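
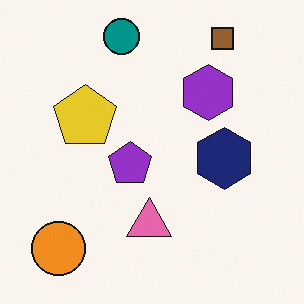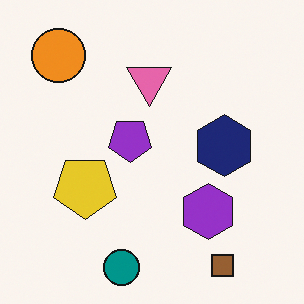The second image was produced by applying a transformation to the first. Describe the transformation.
It was flipped vertically (top ↔ bottom).

The teal circle is in the top of the first image and the bottom of the second — shapes on opposite sides of the horizontal midline have swapped in a mirror flip.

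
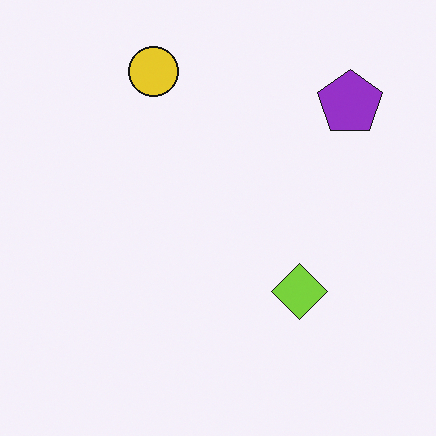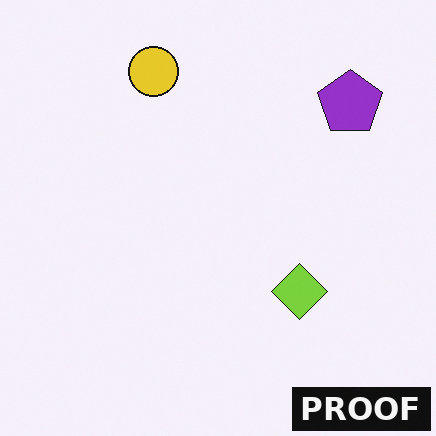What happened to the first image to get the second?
The transformation is: watermarked with the text "PROOF" in the lower-right corner.

A dark label reading "PROOF" appears in the lower-right corner.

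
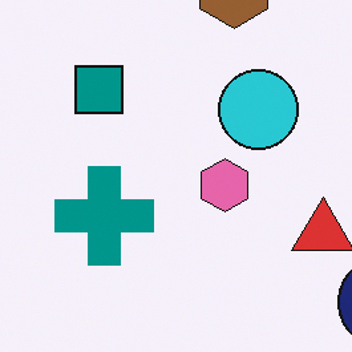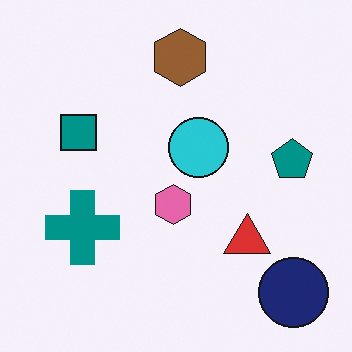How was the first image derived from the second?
This is the original image cropped slightly and scaled back up.

The visible shapes are larger and the field of view is narrower; shapes near the original edges may be partly or wholly outside the frame — a crop-and-rescale.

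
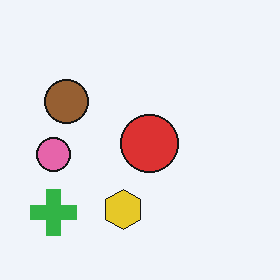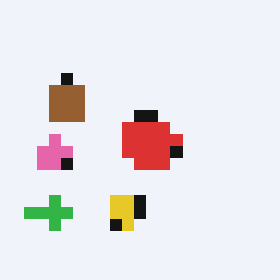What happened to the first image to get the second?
Coarsely pixelated.

Shapes are reduced to large square blocks; fine edges and outlines are lost — a downscale-then-upscale (mosaic) effect.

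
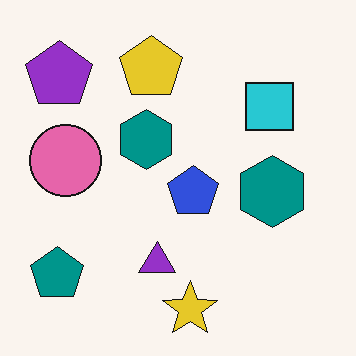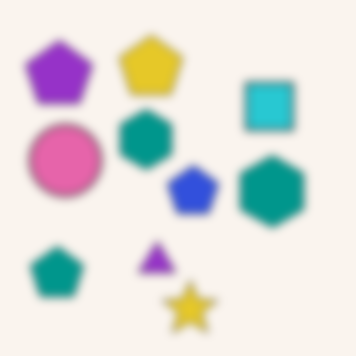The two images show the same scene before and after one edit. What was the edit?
The second image is the first moderately blurred.

Shape edges and outlines are uniformly softened across the whole image.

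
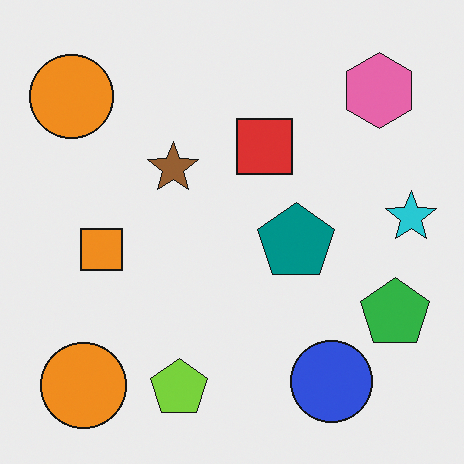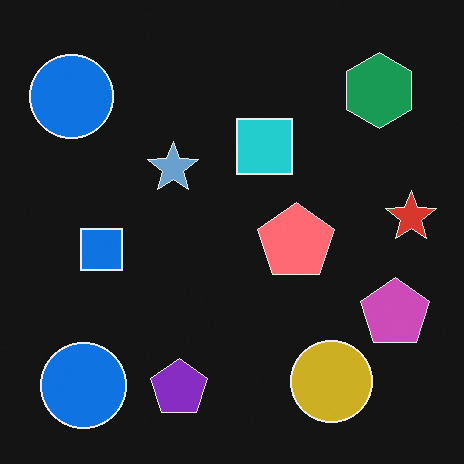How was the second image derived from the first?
It was color-inverted (negative).

The light background has become dark and every shape's color is its complement — a photographic negative.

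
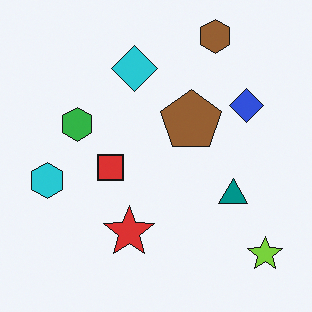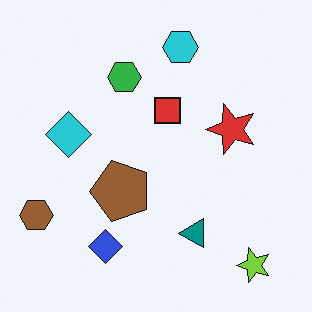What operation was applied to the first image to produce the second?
Transposed (reflected across the top-left ↔ bottom-right diagonal).

Shapes have swapped their row and column positions — what was in the top-right is now in the bottom-left — a diagonal reflection.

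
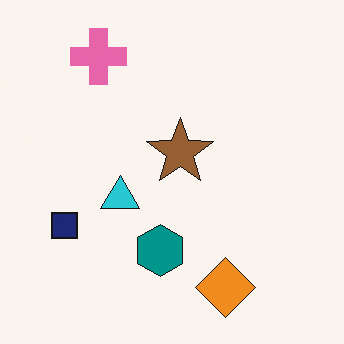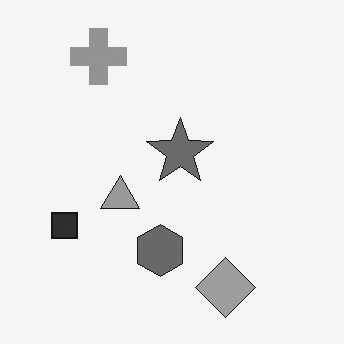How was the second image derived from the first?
The transformation is: converted to grayscale.

All color is removed — every shape is now a shade of grey.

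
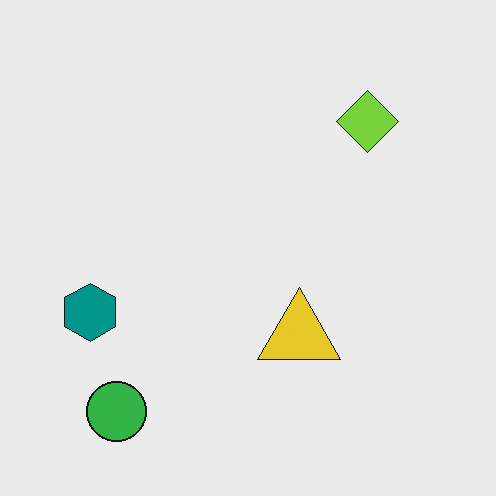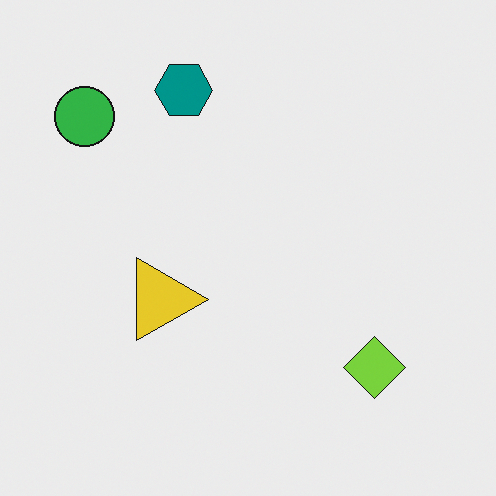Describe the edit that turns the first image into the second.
The second image is the first rotated 90° clockwise.

The green circle sits in the bottom-left of the first image and the top-left of the second — consistent with a whole-image 90° clockwise rotation.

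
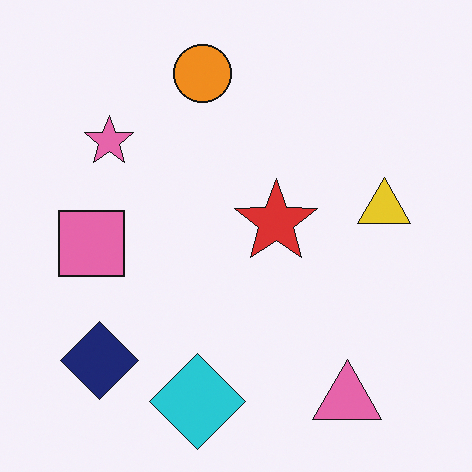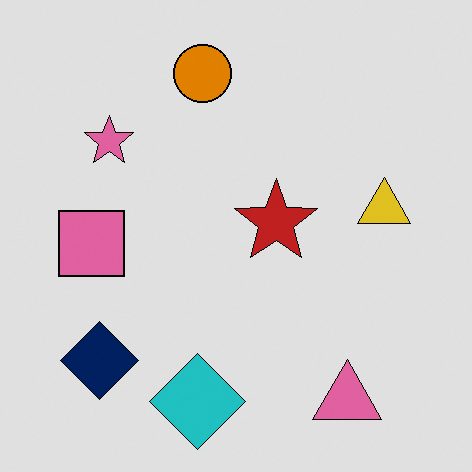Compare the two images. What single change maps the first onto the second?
This is the original image moderately posterized.

Each flat color has snapped to a coarser quantized level — most visibly, the near-white background has dropped to a flat grey.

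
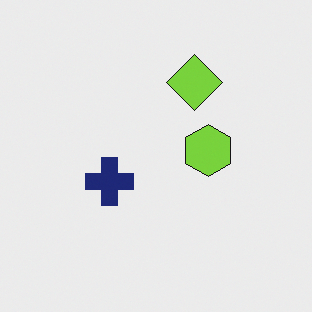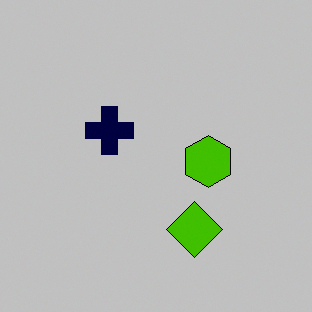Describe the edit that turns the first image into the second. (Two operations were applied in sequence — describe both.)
The second image is the first aggressively posterized, then flipped vertically (top ↔ bottom).

Each flat color has snapped to a coarser quantized level — most visibly, the near-white background has dropped to a flat grey. The lime diamond is in the top of the first image and the bottom of the second — shapes on opposite sides of the horizontal midline have swapped in a mirror flip.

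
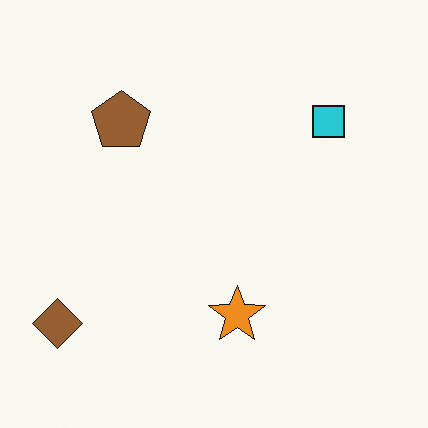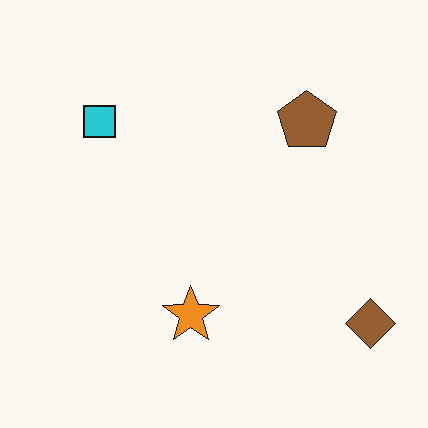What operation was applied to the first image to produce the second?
The second image is the first flipped horizontally (left ↔ right).

The brown diamond is in the bottom-left of the first image and the bottom-right of the second — shapes on opposite sides of the vertical midline have swapped in a mirror flip.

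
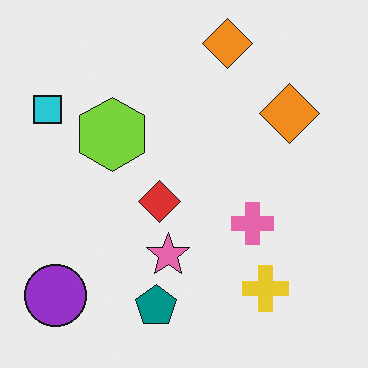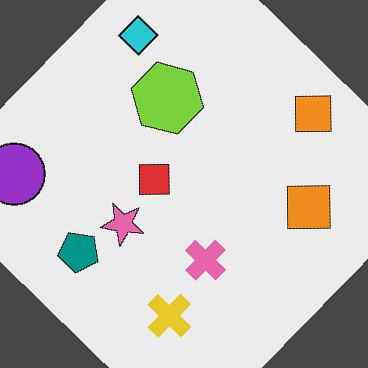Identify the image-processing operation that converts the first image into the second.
Rotated clockwise by a large amount — several tens of degrees.

Every shape is tilted by the same angle and the image corners show triangular fill wedges — a whole-image rotation by a non-right angle.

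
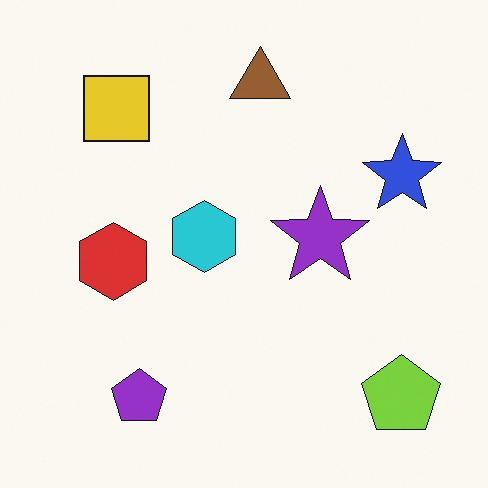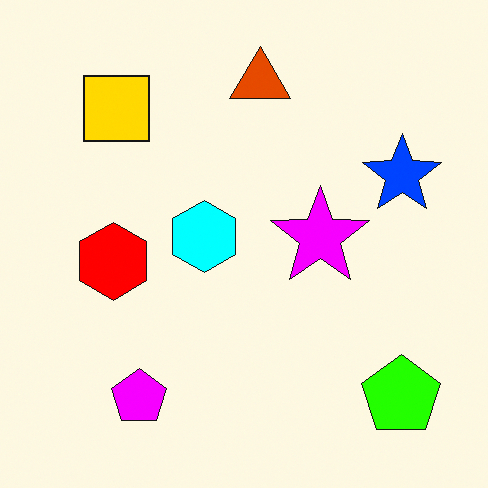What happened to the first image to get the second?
The second image is the first made much more vivid (saturation change).

All colors are more vivid — a global saturation change.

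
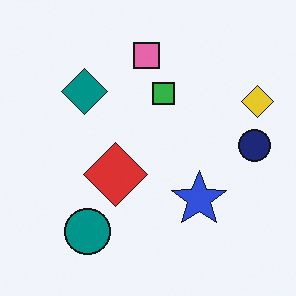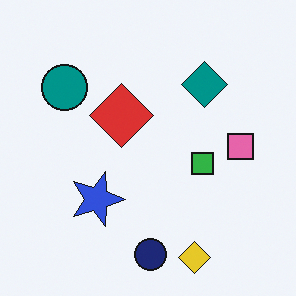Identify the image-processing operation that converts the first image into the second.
This is the original image rotated 90° clockwise.

The yellow diamond sits in the right of the first image and the bottom of the second — consistent with a whole-image 90° clockwise rotation.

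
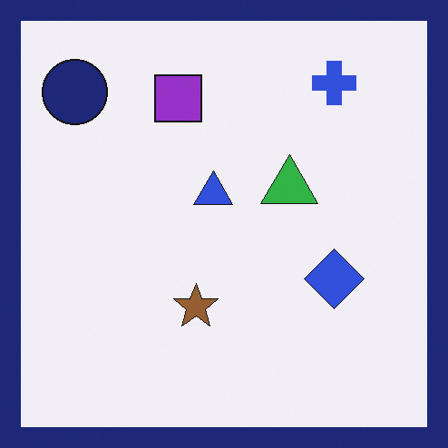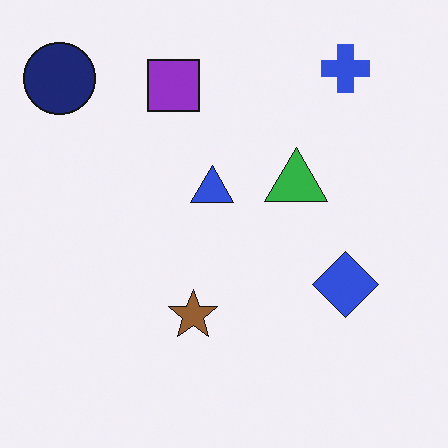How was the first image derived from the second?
The transformation is: framed with a navy border.

A solid navy frame runs around the edge of the first image, with the content slightly shrunk inside it.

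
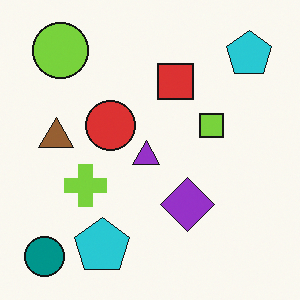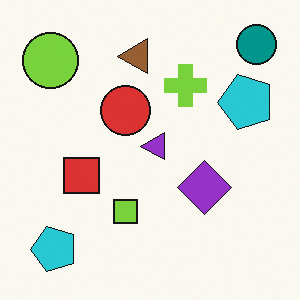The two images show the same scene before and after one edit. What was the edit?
The image was transposed (reflected across the top-left ↔ bottom-right diagonal).

Shapes have swapped their row and column positions — what was in the top-right is now in the bottom-left — a diagonal reflection.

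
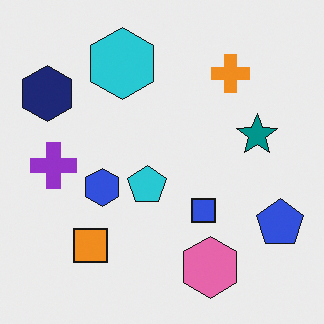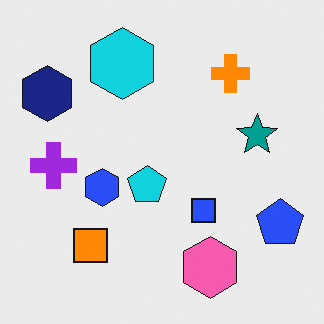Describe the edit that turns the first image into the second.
It was slightly oversaturated.

All colors are more vivid — a global saturation change.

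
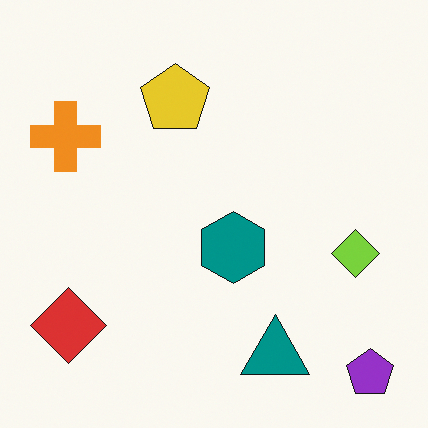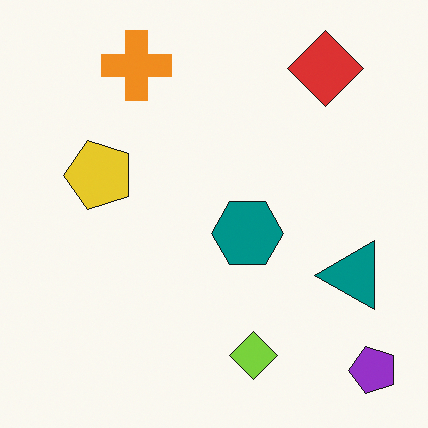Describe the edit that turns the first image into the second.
Transposed (reflected across the top-left ↔ bottom-right diagonal).

Shapes have swapped their row and column positions — what was in the top-right is now in the bottom-left — a diagonal reflection.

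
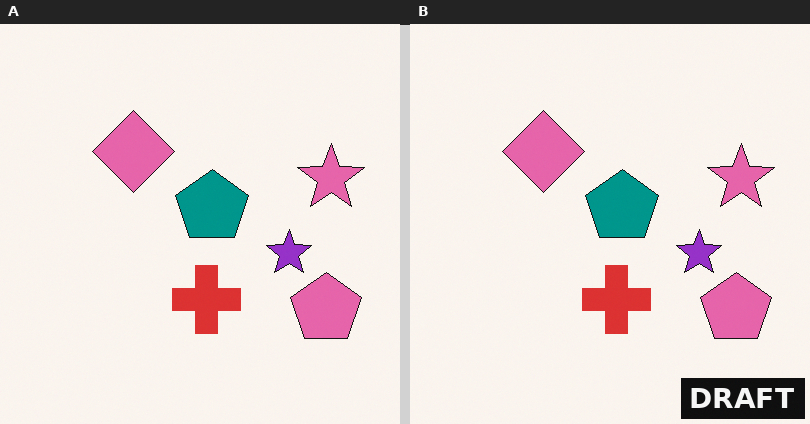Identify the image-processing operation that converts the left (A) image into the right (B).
This is the original image watermarked with the text "DRAFT" in the lower-right corner.

A dark label reading "DRAFT" appears in the lower-right corner.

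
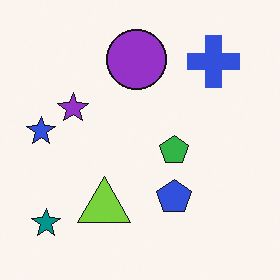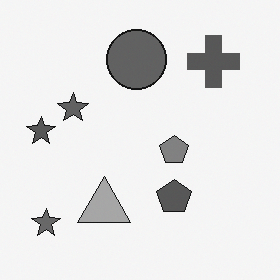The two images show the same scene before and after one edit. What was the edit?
This is the original image converted to grayscale.

All color is removed — every shape is now a shade of grey.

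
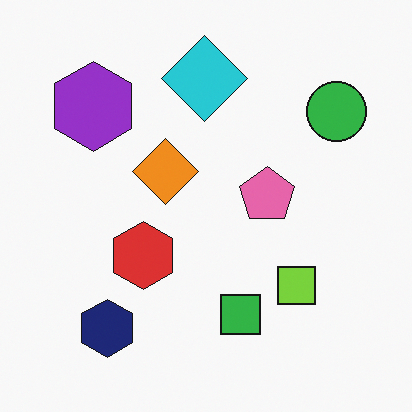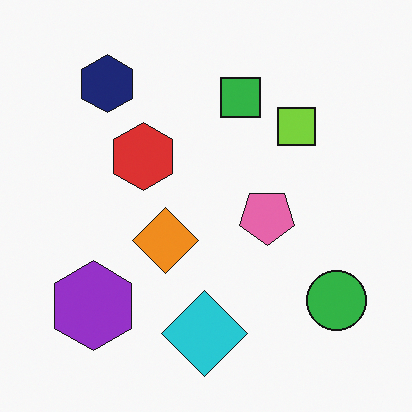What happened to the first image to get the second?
The second image is the first flipped vertically (top ↔ bottom).

The cyan diamond is in the top of the first image and the bottom of the second — shapes on opposite sides of the horizontal midline have swapped in a mirror flip.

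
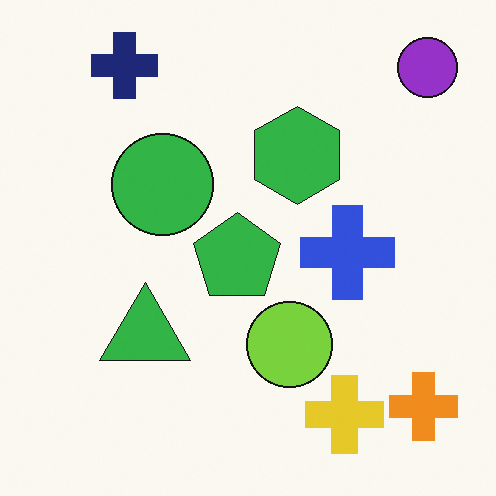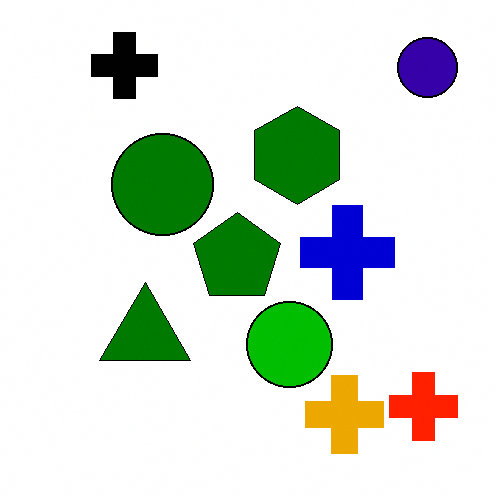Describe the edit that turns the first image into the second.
This is the original image boosted in contrast.

Tones are pushed away from mid-grey across the whole image — a global contrast change.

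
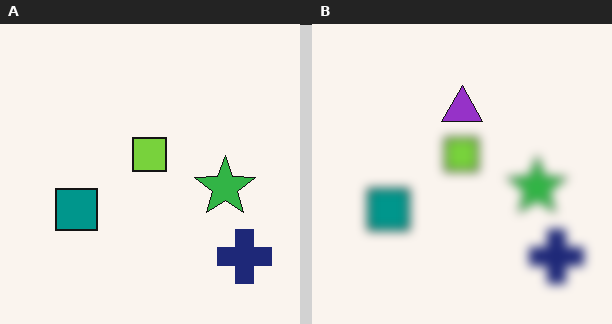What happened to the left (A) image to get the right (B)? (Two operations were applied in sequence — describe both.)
Heavily blurred, then overlaid with an additional purple triangle.

Shape edges and outlines are uniformly softened across the whole image. A purple triangle appears in the right (B) image that is absent from the left (A).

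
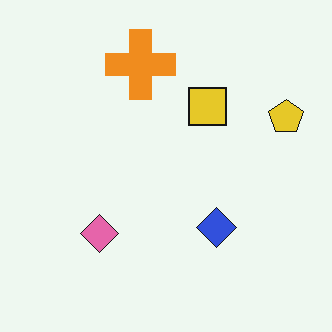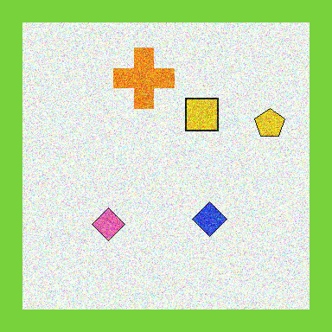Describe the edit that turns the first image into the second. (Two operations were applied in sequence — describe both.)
The transformation is: degraded with a thick layer of grain, then framed with a lime border.

Random speckle covers the whole image, including the flat background. A solid lime frame runs around the edge of the second image, with the content slightly shrunk inside it.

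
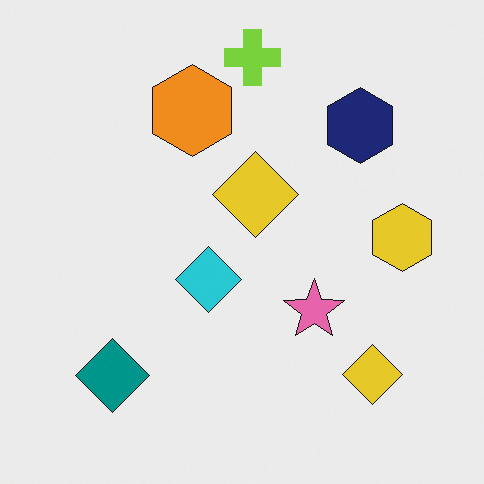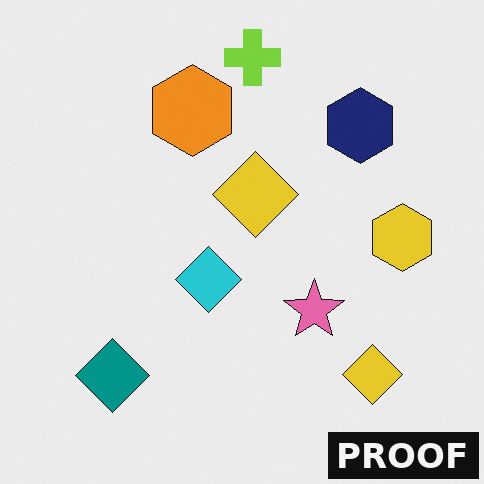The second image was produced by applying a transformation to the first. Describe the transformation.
The second image is the first watermarked with the text "PROOF" in the lower-right corner.

A dark label reading "PROOF" appears in the lower-right corner.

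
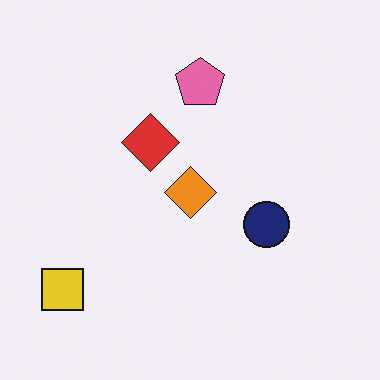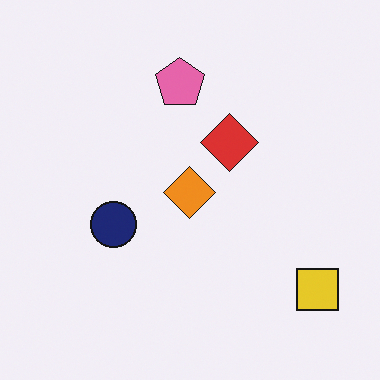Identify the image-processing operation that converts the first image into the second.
Flipped horizontally (left ↔ right).

The yellow square is in the bottom-left of the first image and the bottom-right of the second — shapes on opposite sides of the vertical midline have swapped in a mirror flip.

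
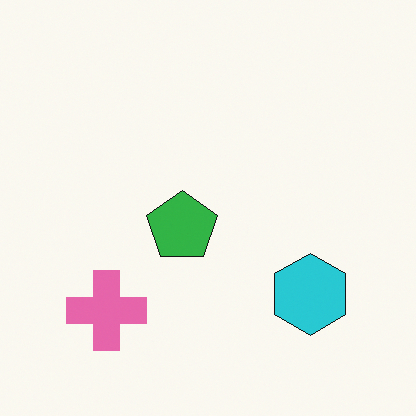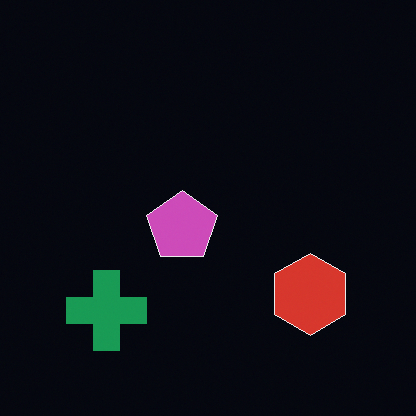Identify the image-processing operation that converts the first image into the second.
The second image is the first color-inverted (negative).

The light background has become dark and every shape's color is its complement — a photographic negative.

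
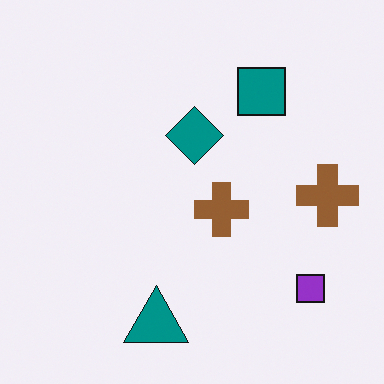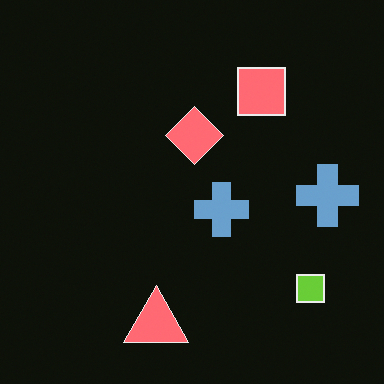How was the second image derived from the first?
The second image is the first color-inverted (negative).

The light background has become dark and every shape's color is its complement — a photographic negative.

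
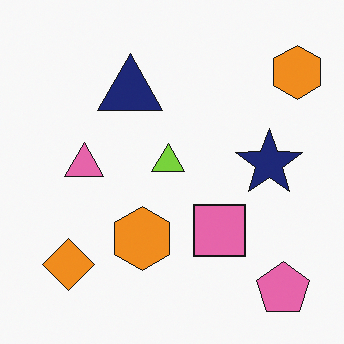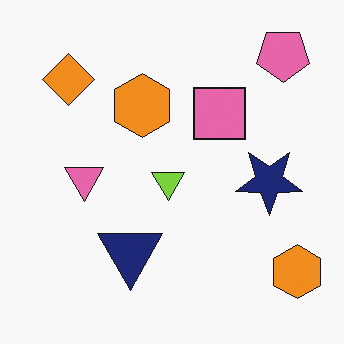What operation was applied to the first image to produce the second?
The transformation is: flipped vertically (top ↔ bottom).

The pink pentagon is in the bottom-right of the first image and the top-right of the second — shapes on opposite sides of the horizontal midline have swapped in a mirror flip.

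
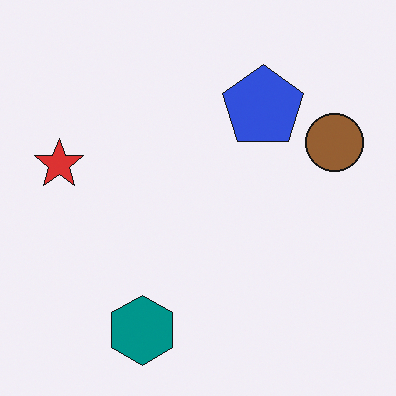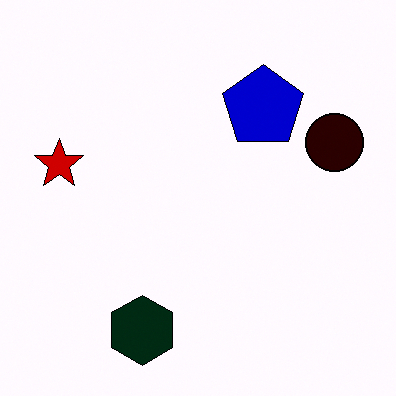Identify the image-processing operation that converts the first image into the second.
Boosted in contrast.

Tones are pushed away from mid-grey across the whole image — a global contrast change.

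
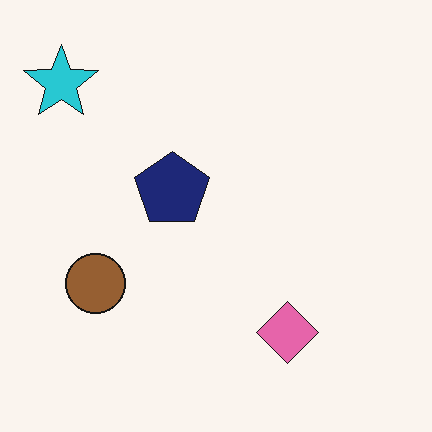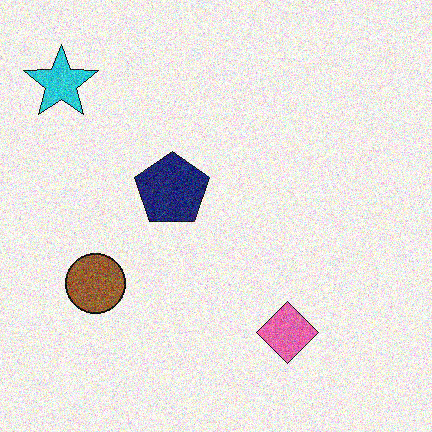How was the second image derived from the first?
This is the original image degraded with moderate additive noise.

Random speckle covers the whole image, including the flat background.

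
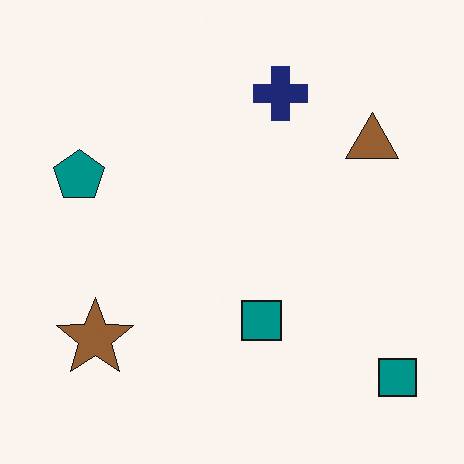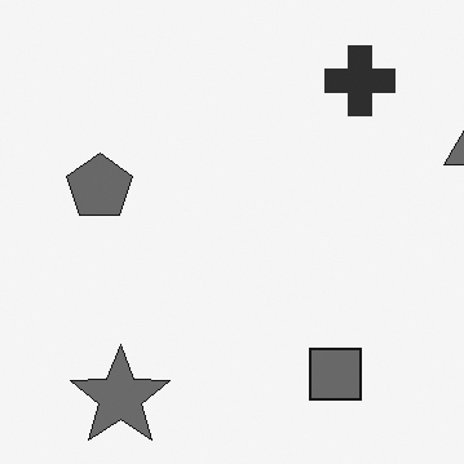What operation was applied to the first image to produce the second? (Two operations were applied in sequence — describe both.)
This is the original image converted to grayscale, then cropped to a modestly smaller region and rescaled.

All color is removed — every shape is now a shade of grey. The visible shapes are larger and the field of view is narrower; shapes near the original edges may be partly or wholly outside the frame — a crop-and-rescale.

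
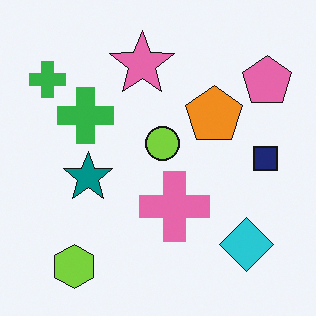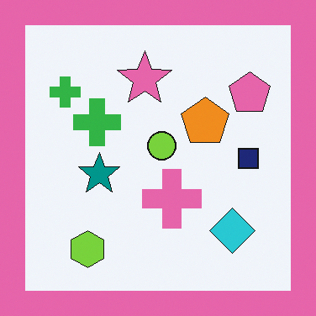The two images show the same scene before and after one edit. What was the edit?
The image was framed with a pink border.

A solid pink frame runs around the edge of the second image, with the content slightly shrunk inside it.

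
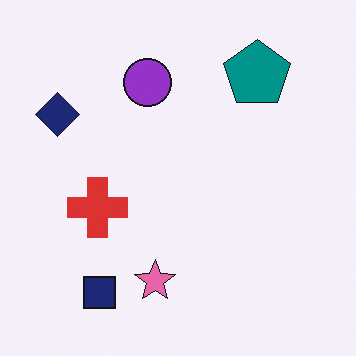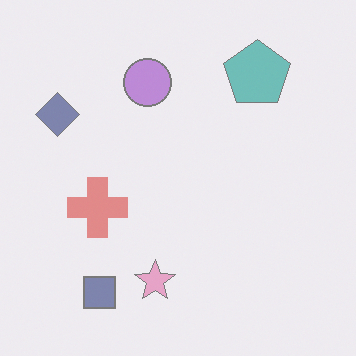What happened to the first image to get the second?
It was given much lower contrast.

Tones are pushed toward mid-grey across the whole image — a global contrast change.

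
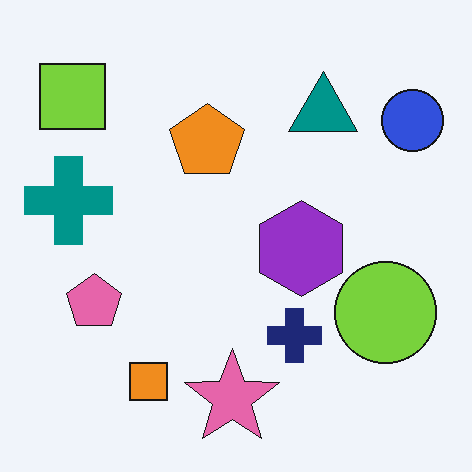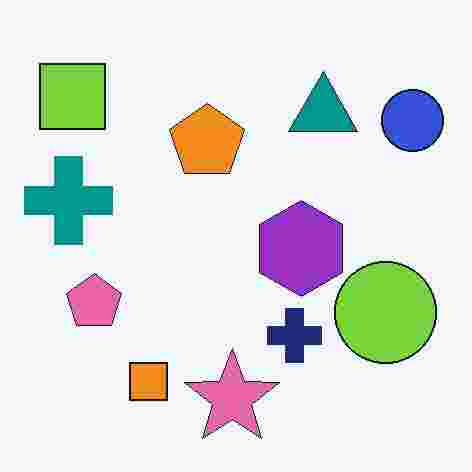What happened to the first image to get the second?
It was heavily JPEG-compressed with obvious blocking artifacts.

Blocky 8×8 compression artifacts appear around shape edges and the flat background shows ringing — characteristic JPEG degradation.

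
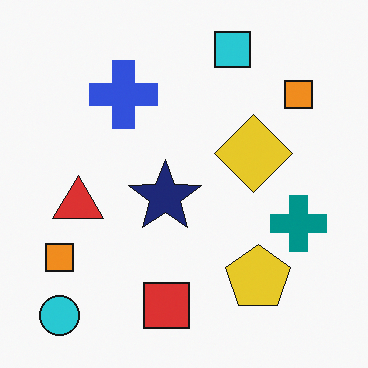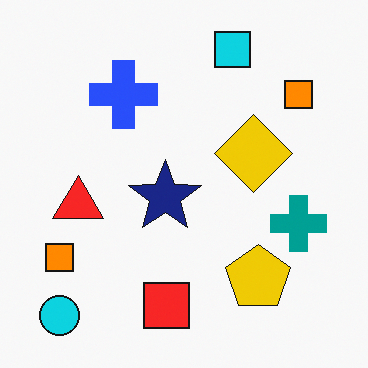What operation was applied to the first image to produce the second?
This is the original image slightly oversaturated.

All colors are more vivid — a global saturation change.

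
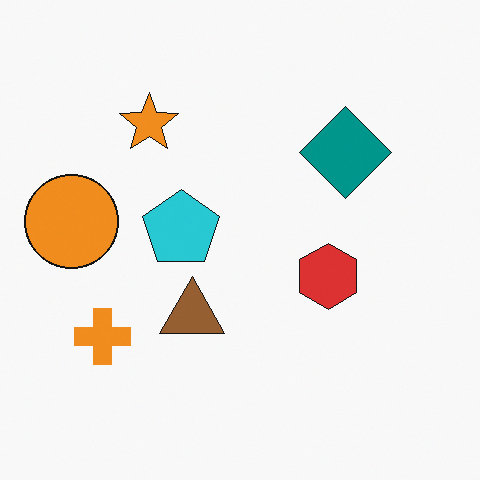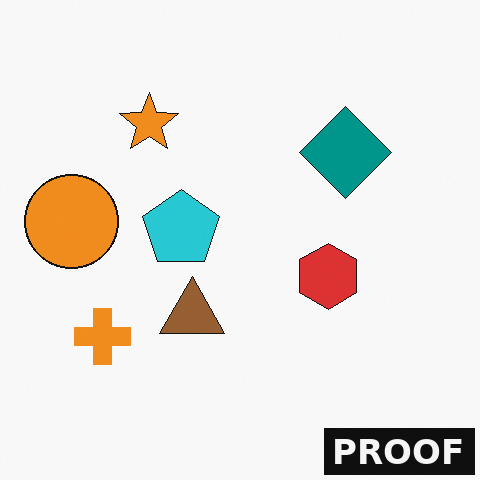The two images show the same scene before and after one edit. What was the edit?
The transformation is: watermarked with the text "PROOF" in the lower-right corner.

A dark label reading "PROOF" appears in the lower-right corner.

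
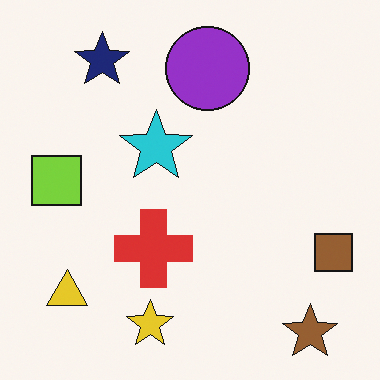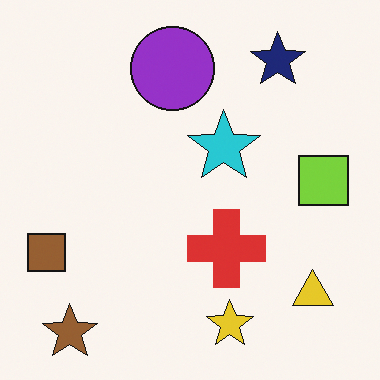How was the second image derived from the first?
The image was flipped horizontally (left ↔ right).

The brown square is in the right of the first image and the left of the second — shapes on opposite sides of the vertical midline have swapped in a mirror flip.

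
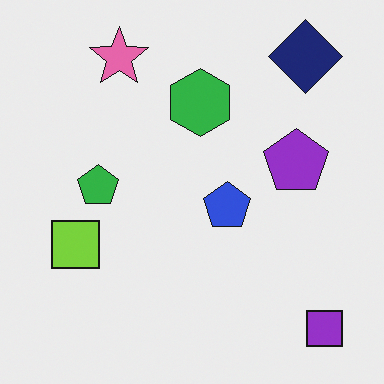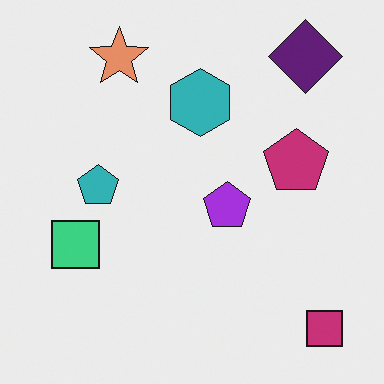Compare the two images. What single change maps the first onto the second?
The image was hue-shifted by a small amount.

Every shape's color has rotated by the same amount around the hue wheel — a uniform hue shift.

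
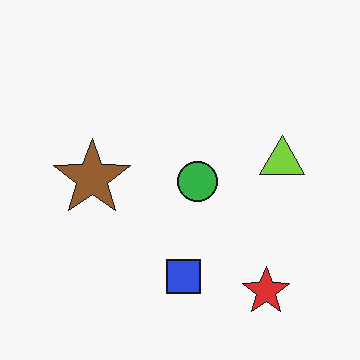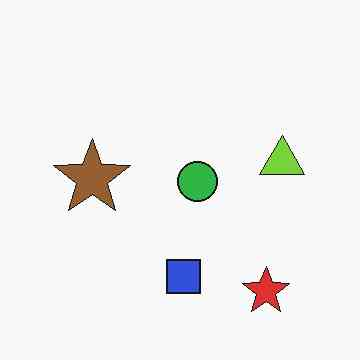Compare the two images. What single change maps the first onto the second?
The second image is the first JPEG-compressed with visible artifacts.

Blocky 8×8 compression artifacts appear around shape edges and the flat background shows ringing — characteristic JPEG degradation.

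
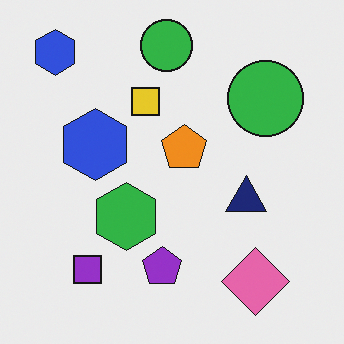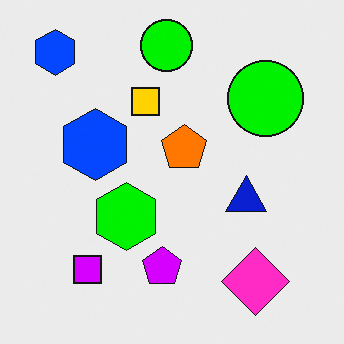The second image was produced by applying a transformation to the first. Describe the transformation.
This is the original image made much more vivid (saturation change).

All colors are more vivid — a global saturation change.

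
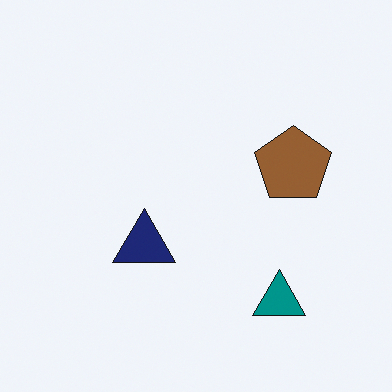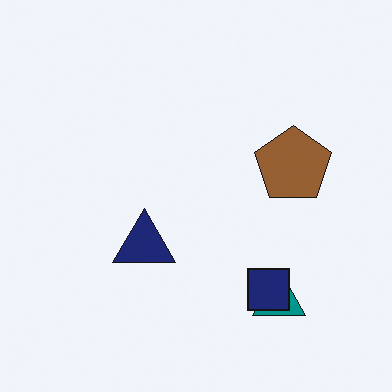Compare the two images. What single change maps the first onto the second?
Overlaid with an additional navy square.

A navy square appears in the second image that is absent from the first.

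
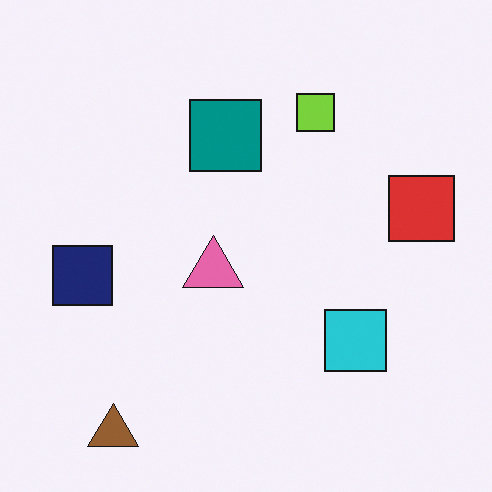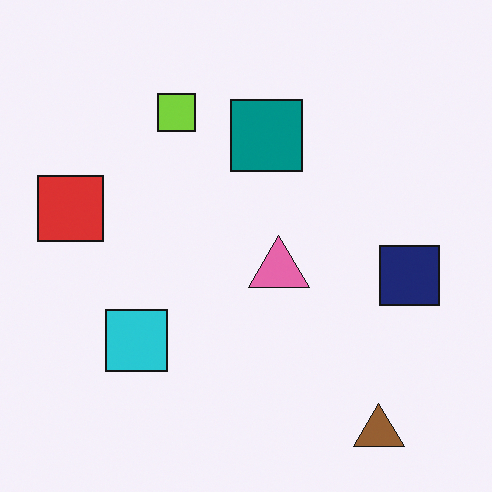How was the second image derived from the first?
Flipped horizontally (left ↔ right).

The red square is in the right of the first image and the left of the second — shapes on opposite sides of the vertical midline have swapped in a mirror flip.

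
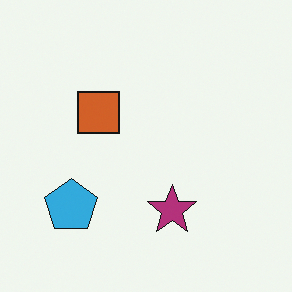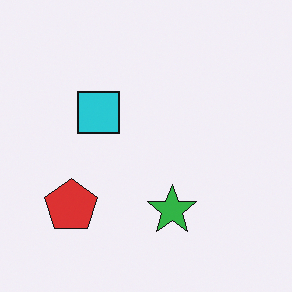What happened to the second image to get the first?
The first image is the second hue-shifted through roughly half the color wheel.

Every shape's color has rotated by the same amount around the hue wheel — a uniform hue shift.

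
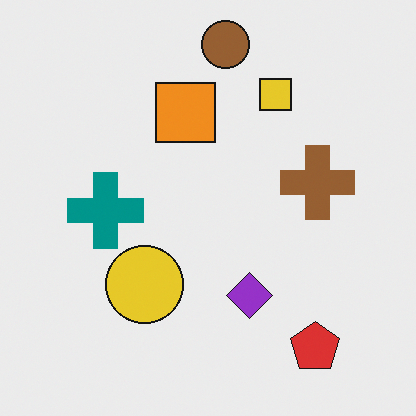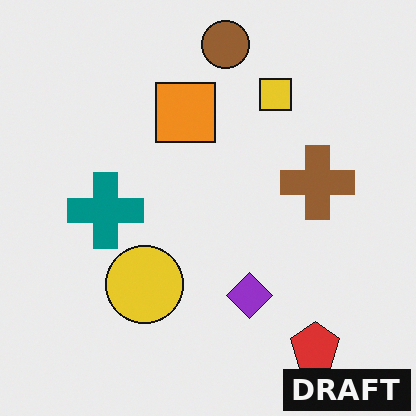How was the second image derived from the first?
It was watermarked with the text "DRAFT" in the lower-right corner.

A dark label reading "DRAFT" appears in the lower-right corner.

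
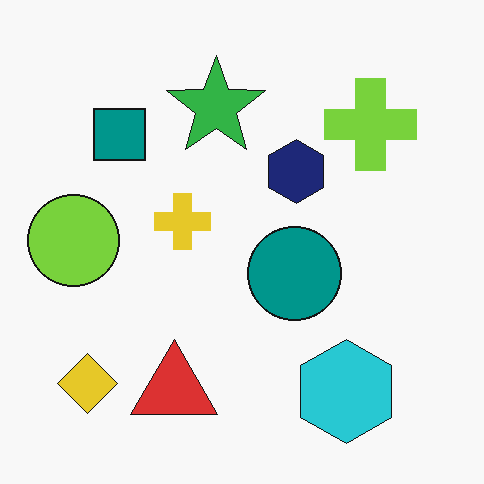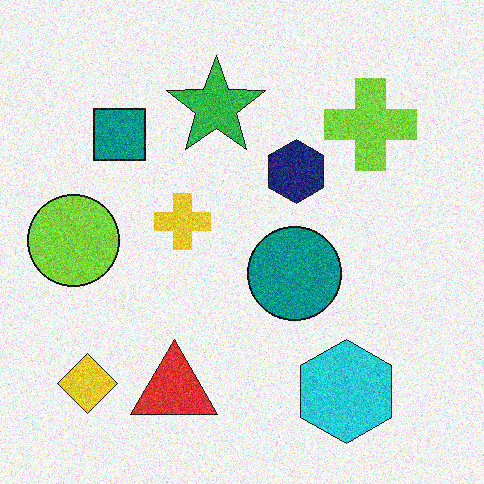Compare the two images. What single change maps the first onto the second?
It was degraded with moderate additive noise.

Random speckle covers the whole image, including the flat background.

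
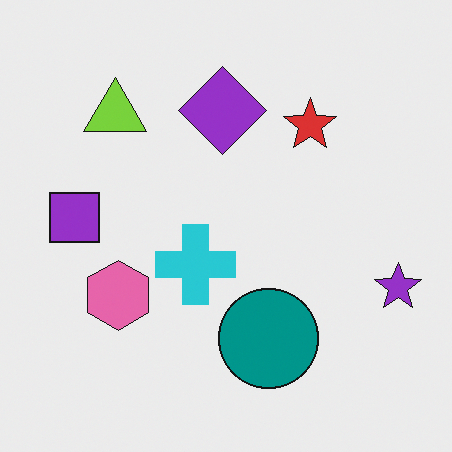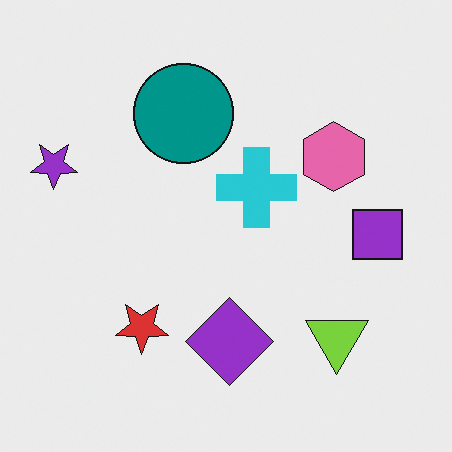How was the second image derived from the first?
Rotated 180°.

The purple star sits in the right of the first image and the left of the second — consistent with a whole-image 180° rotation.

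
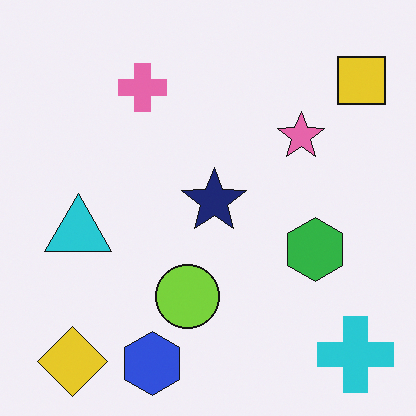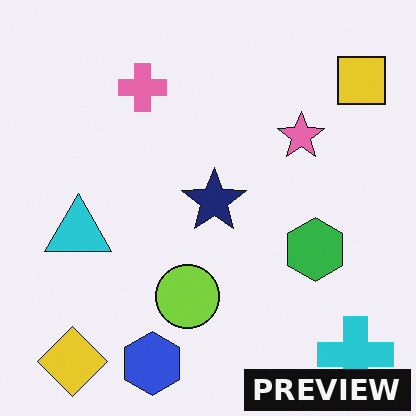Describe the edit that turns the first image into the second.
The image was watermarked with the text "PREVIEW" in the lower-right corner.

A dark label reading "PREVIEW" appears in the lower-right corner.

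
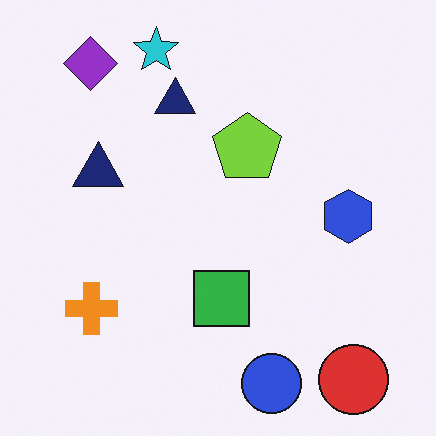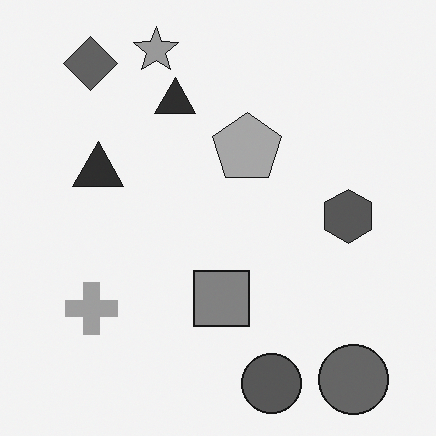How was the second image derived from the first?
Converted to grayscale.

All color is removed — every shape is now a shade of grey.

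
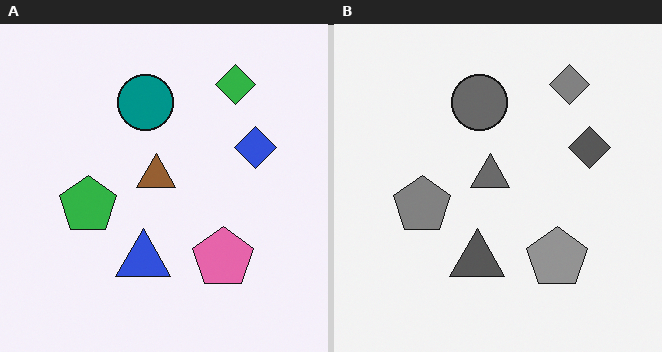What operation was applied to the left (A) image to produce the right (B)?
The right (B) image is the left (A) converted to grayscale.

All color is removed — every shape is now a shade of grey.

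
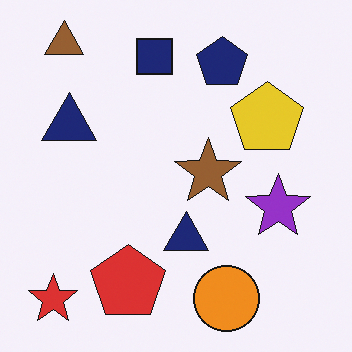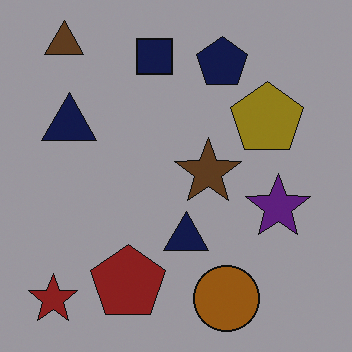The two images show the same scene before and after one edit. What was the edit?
It was substantially darkened.

Every pixel — background and shapes alike — is uniformly darkened.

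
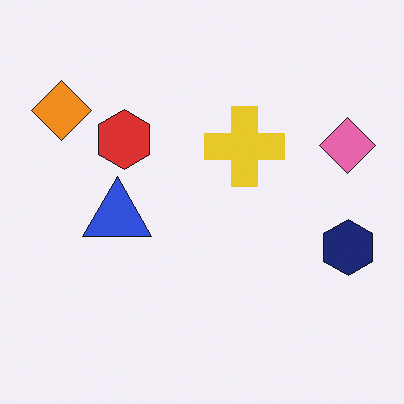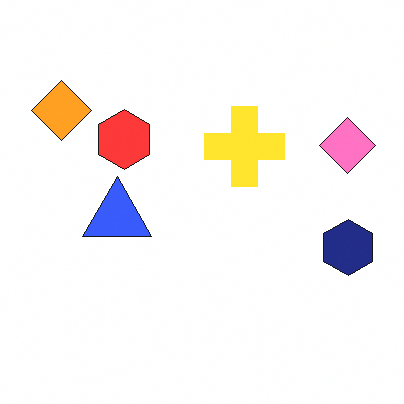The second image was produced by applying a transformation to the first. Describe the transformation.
The image was slightly brightened.

Every pixel — background and shapes alike — is uniformly brightened.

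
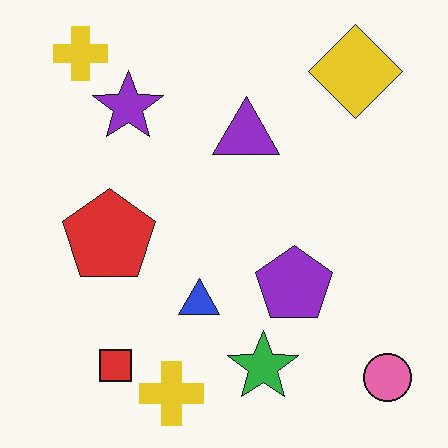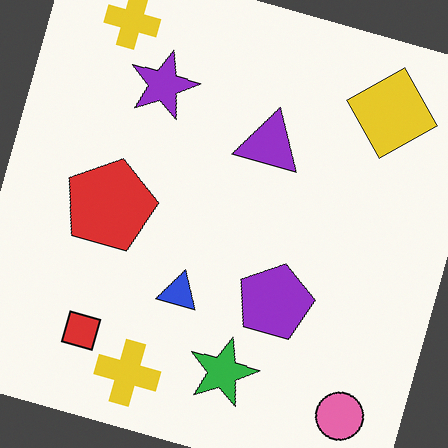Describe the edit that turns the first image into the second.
The transformation is: rotated clockwise by a moderate amount.

Every shape is tilted by the same angle and the image corners show triangular fill wedges — a whole-image rotation by a non-right angle.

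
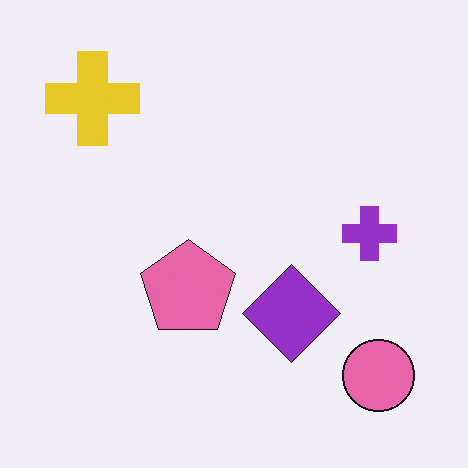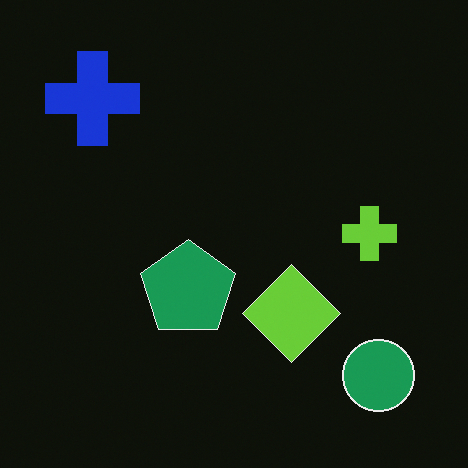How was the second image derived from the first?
Color-inverted (negative).

The light background has become dark and every shape's color is its complement — a photographic negative.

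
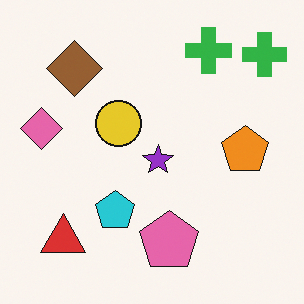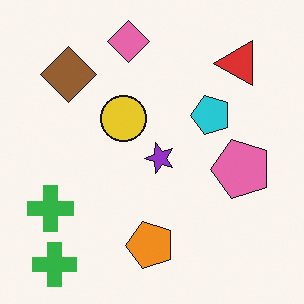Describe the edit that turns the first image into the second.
Transposed (reflected across the top-left ↔ bottom-right diagonal).

Shapes have swapped their row and column positions — what was in the top-right is now in the bottom-left — a diagonal reflection.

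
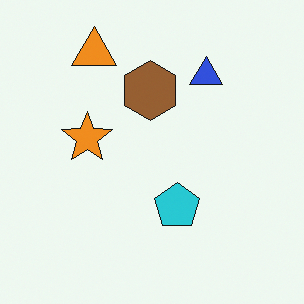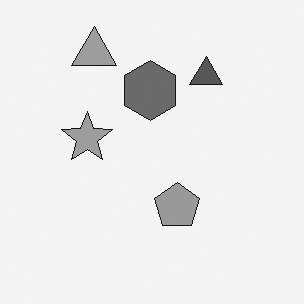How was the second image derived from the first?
The transformation is: converted to grayscale.

All color is removed — every shape is now a shade of grey.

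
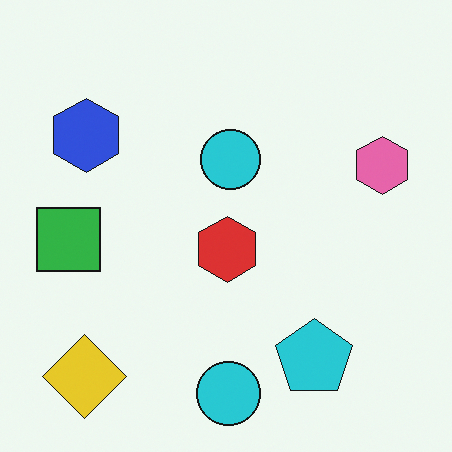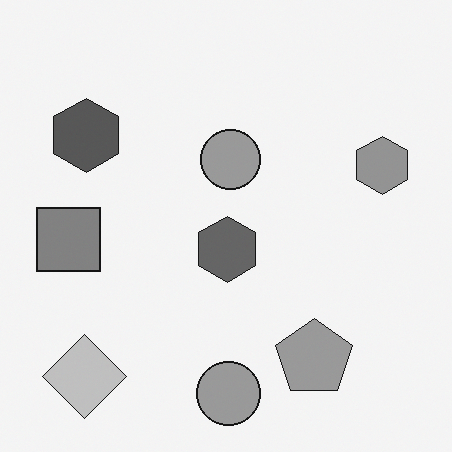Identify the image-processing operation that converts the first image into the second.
The second image is the first converted to grayscale.

All color is removed — every shape is now a shade of grey.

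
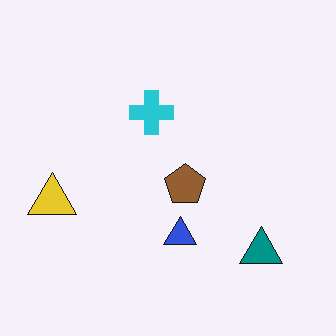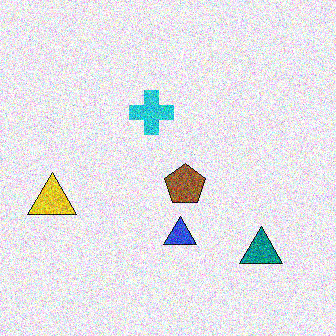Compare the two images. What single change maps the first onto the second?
It was degraded with heavy additive noise.

Random speckle covers the whole image, including the flat background.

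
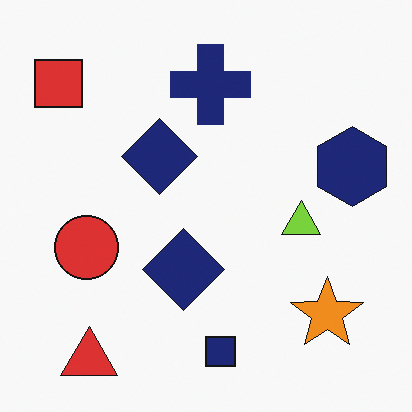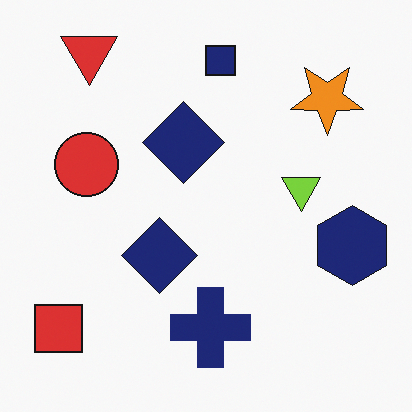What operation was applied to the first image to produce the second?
The transformation is: flipped vertically (top ↔ bottom).

The red triangle is in the bottom-left of the first image and the top-left of the second — shapes on opposite sides of the horizontal midline have swapped in a mirror flip.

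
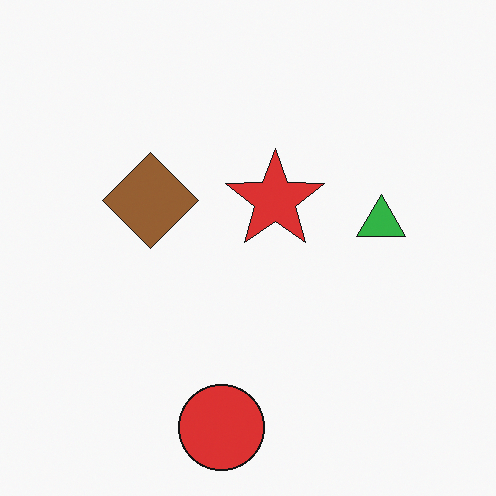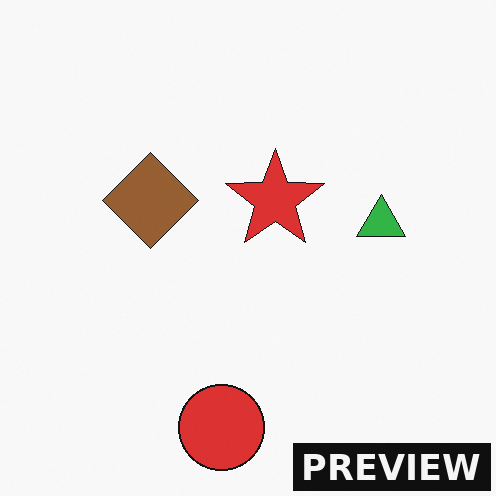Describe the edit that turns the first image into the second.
The second image is the first watermarked with the text "PREVIEW" in the lower-right corner.

A dark label reading "PREVIEW" appears in the lower-right corner.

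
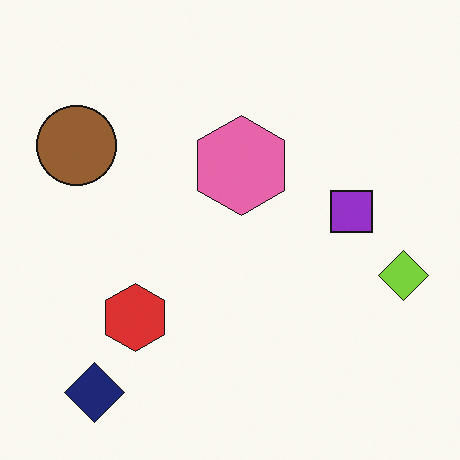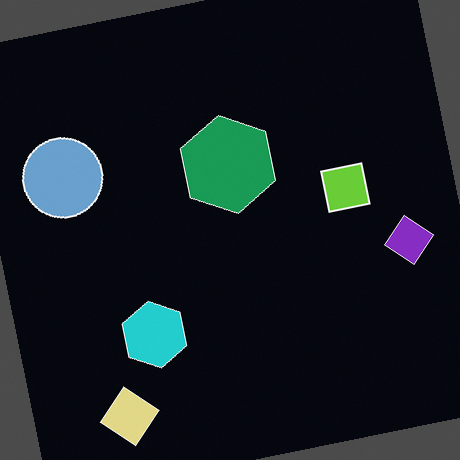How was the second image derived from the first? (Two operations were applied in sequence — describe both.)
This is the original image rotated counter-clockwise by a slight angle, then color-inverted (negative).

Every shape is tilted by the same angle and the image corners show triangular fill wedges — a whole-image rotation by a non-right angle. The light background has become dark and every shape's color is its complement — a photographic negative.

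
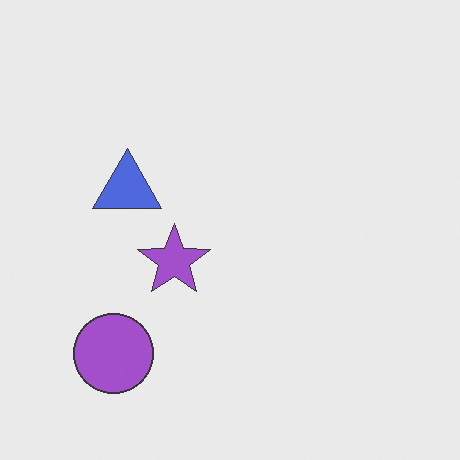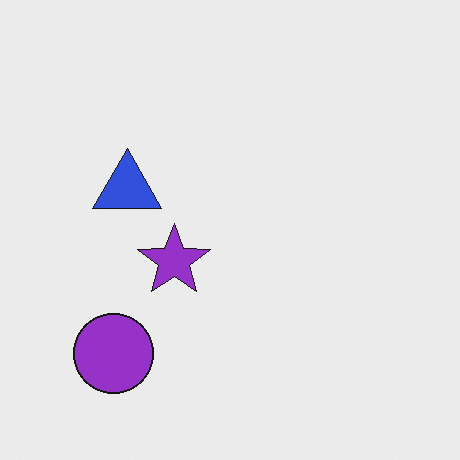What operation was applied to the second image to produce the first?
The image was given slightly reduced contrast.

Tones are pushed toward mid-grey across the whole image — a global contrast change.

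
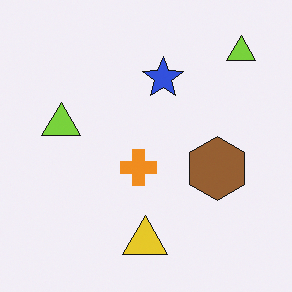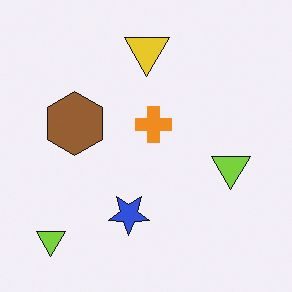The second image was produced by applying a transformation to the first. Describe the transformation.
The second image is the first rotated 180°.

The yellow triangle sits in the bottom of the first image and the top of the second — consistent with a whole-image 180° rotation.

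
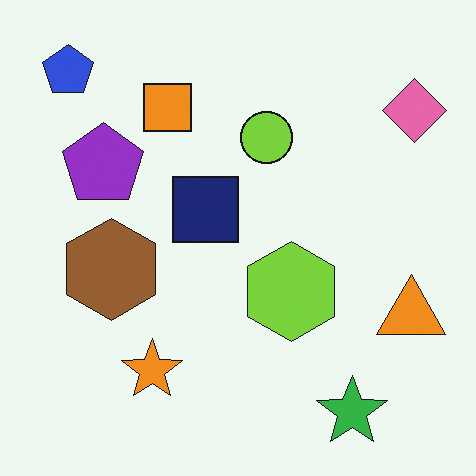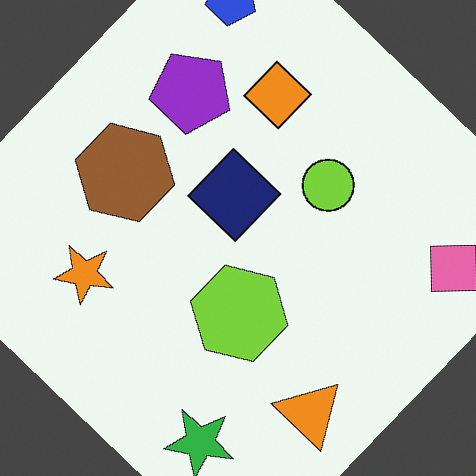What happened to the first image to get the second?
The transformation is: rotated clockwise by a large amount — several tens of degrees.

Every shape is tilted by the same angle and the image corners show triangular fill wedges — a whole-image rotation by a non-right angle.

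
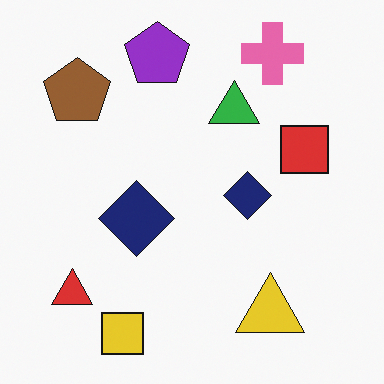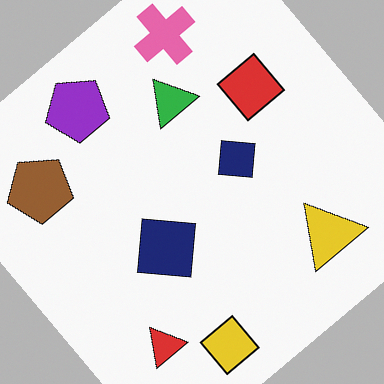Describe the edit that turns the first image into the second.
The transformation is: rotated counter-clockwise by a large amount — several tens of degrees.

Every shape is tilted by the same angle and the image corners show triangular fill wedges — a whole-image rotation by a non-right angle.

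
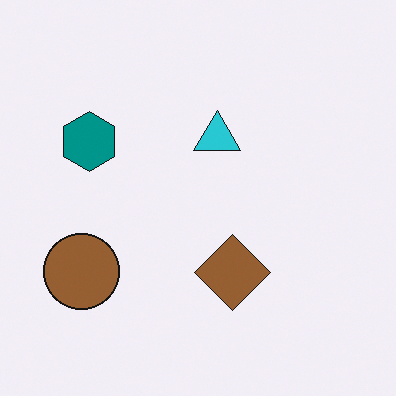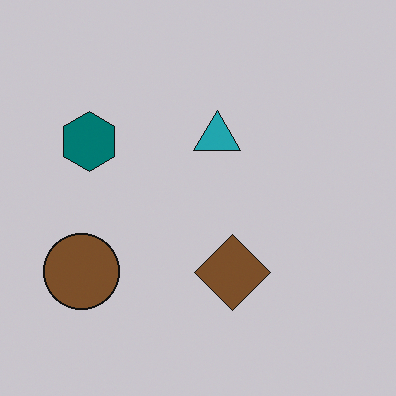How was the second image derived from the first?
The transformation is: slightly darkened.

Every pixel — background and shapes alike — is uniformly darkened.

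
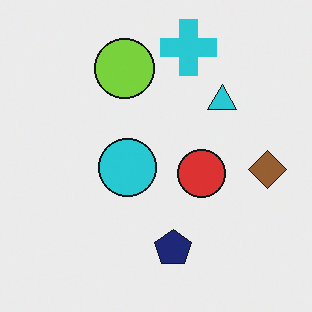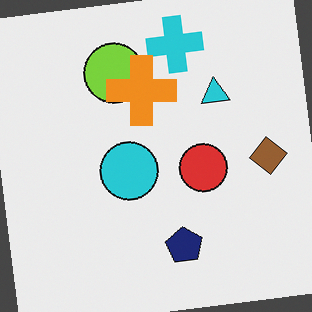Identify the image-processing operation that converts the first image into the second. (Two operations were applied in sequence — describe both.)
This is the original image rotated counter-clockwise by a few degrees, then overlaid with an additional orange cross.

Every shape is tilted by the same angle and the image corners show triangular fill wedges — a whole-image rotation by a non-right angle. An orange cross appears in the second image that is absent from the first.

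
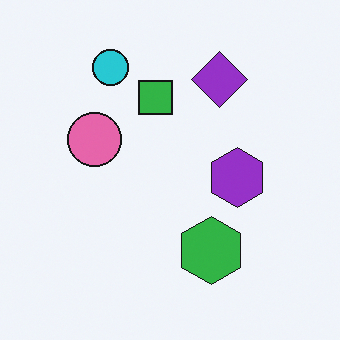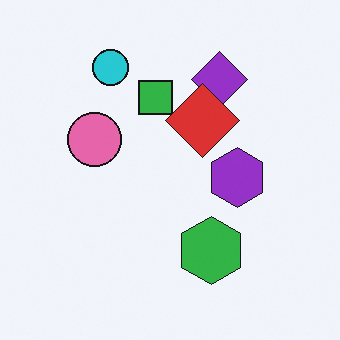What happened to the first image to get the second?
Overlaid with an additional red diamond.

A red diamond appears in the second image that is absent from the first.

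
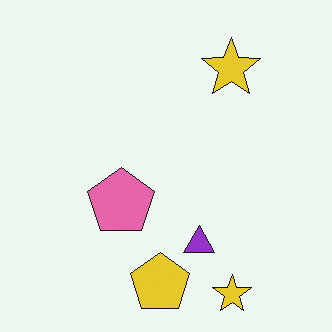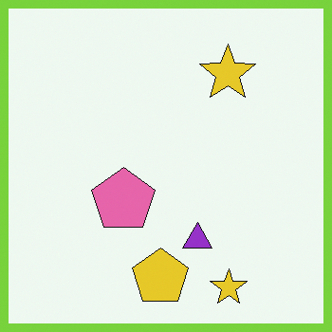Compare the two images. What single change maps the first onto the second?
The transformation is: framed with a lime border.

A solid lime frame runs around the edge of the second image, with the content slightly shrunk inside it.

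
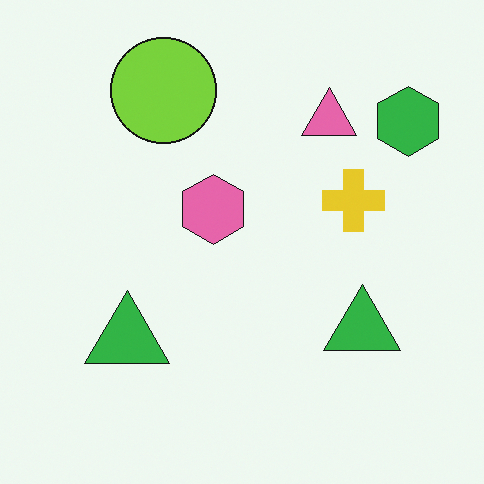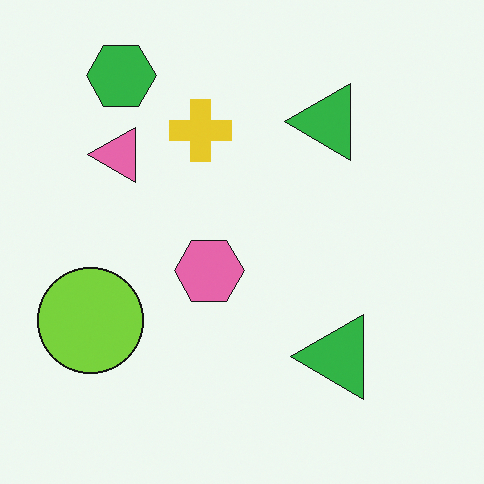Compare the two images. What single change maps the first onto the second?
Rotated 90° counter-clockwise.

The green hexagon sits in the top-right of the first image and the top-left of the second — consistent with a whole-image 90° counter-clockwise rotation.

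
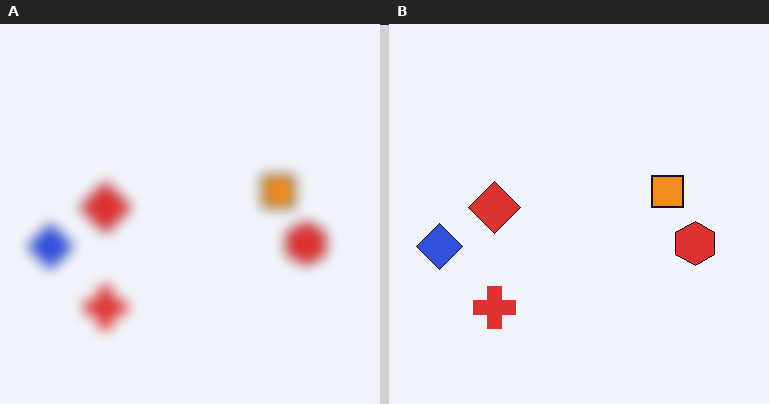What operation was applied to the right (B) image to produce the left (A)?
The image was strongly gaussian-blurred.

Shape edges and outlines are uniformly softened across the whole image.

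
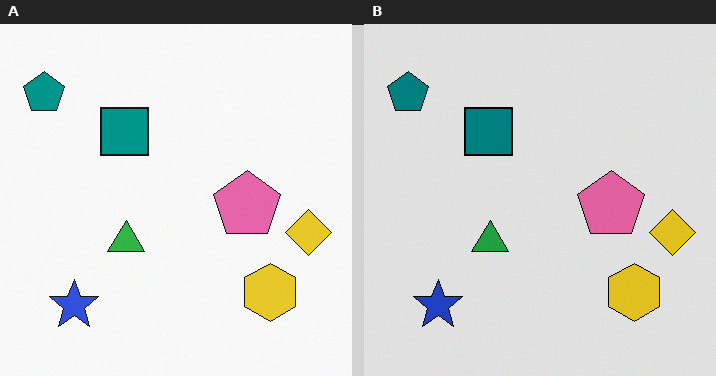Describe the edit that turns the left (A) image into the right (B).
The right (B) image is the left (A) moderately posterized.

Each flat color has snapped to a coarser quantized level — most visibly, the near-white background has dropped to a flat grey.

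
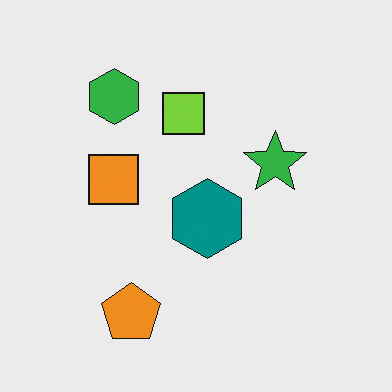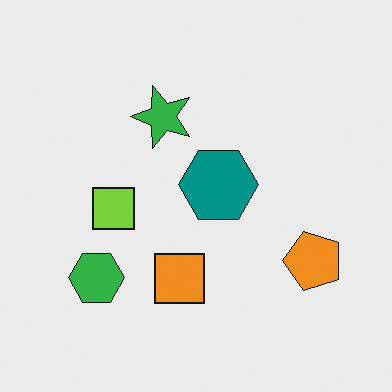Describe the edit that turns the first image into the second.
The transformation is: rotated 90° counter-clockwise.

The orange pentagon sits in the bottom of the first image and the right of the second — consistent with a whole-image 90° counter-clockwise rotation.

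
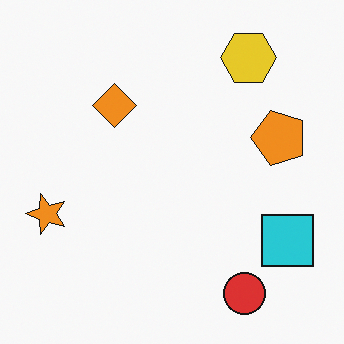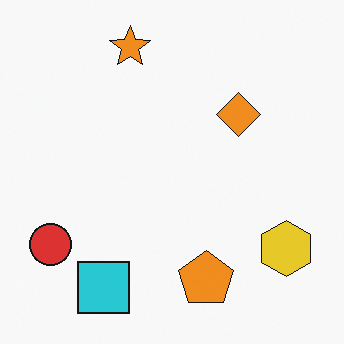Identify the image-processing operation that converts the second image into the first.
The first image is the second rotated 90° counter-clockwise.

The red circle sits in the bottom-left of the second image and the bottom-right of the first — consistent with a whole-image 90° counter-clockwise rotation.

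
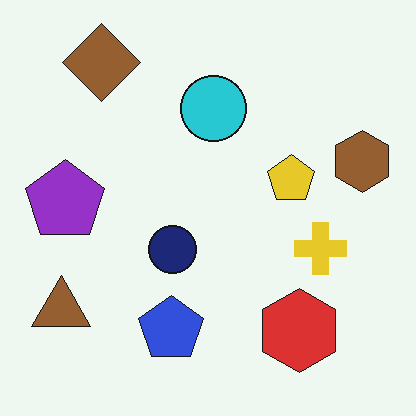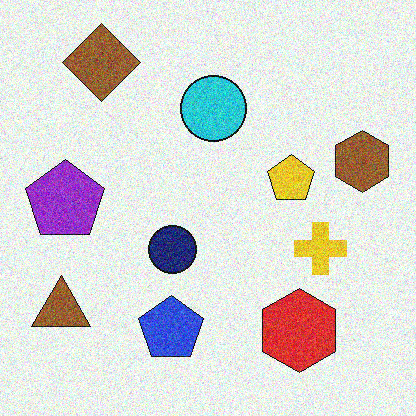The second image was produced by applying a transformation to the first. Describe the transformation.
The transformation is: degraded with visible gaussian noise.

Random speckle covers the whole image, including the flat background.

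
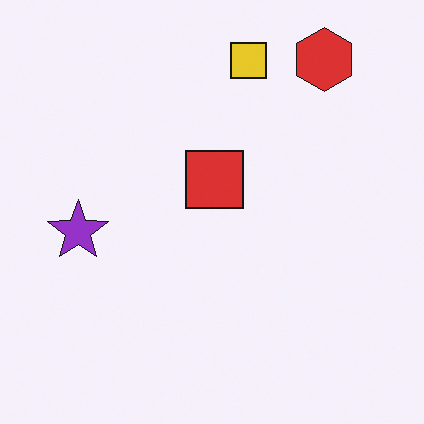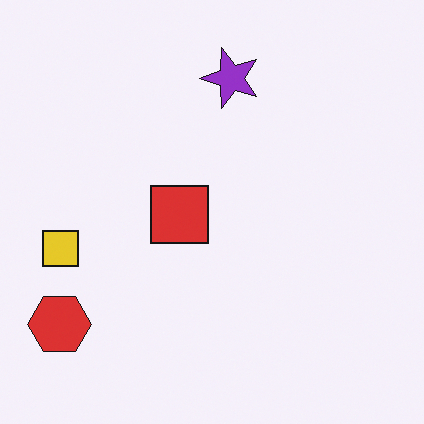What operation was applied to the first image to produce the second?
This is the original image transposed (reflected across the top-left ↔ bottom-right diagonal).

Shapes have swapped their row and column positions — what was in the top-right is now in the bottom-left — a diagonal reflection.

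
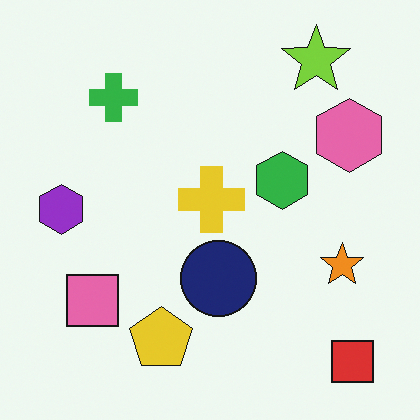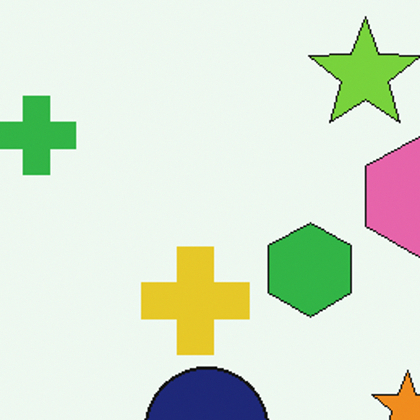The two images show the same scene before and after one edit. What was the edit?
This is the original image cropped to a noticeably smaller region and rescaled.

The visible shapes are larger and the field of view is narrower; shapes near the original edges may be partly or wholly outside the frame — a crop-and-rescale.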